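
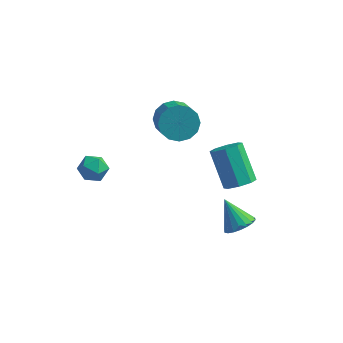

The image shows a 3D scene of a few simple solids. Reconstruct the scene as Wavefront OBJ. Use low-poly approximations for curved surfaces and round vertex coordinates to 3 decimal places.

v 2.626 -1.71 -4.122
v 3.274 -1.809 -3.613
v 1.714 -1.17 -2.858
v 3.315 -1.461 -3.731
v 3.22 -1.163 -3.928
v 3.007 -0.974 -4.162
v 2.718 -0.93 -4.389
v 2.412 -1.04 -4.563
v 2.148 -1.284 -4.65
v 1.978 -1.612 -4.632
v 1.937 -1.959 -4.513
v 2.033 -2.257 -4.317
v 2.246 -2.447 -4.082
v 2.534 -2.491 -3.855
v 2.84 -2.38 -3.681
v 3.105 -2.137 -3.595
v -3.461 -3.543 0.376
v -3.038 -3.824 0.979
v -4.502 -4.116 0.841
v -4.079 -4.397 1.444
v -4.228 -3.624 1.393
v -3.584 -3.27 1.106
v -3.956 -4.67 0.714
v -3.312 -4.316 0.427
v -3.343 -4.521 1.188
v -3.511 -3.874 1.607
v -4.029 -4.066 0.213
v -4.197 -3.419 0.632
v -1.124 0.091 1.484
v -0.425 0.714 1.806
v 0.164 -0.409 2.698
v -0.536 -1.031 2.376
v -0.814 0.77 2.134
v -0.225 -0.352 3.026
v -1.286 0.645 2.289
v -0.698 -0.478 3.18
v -1.715 0.372 2.227
v -1.127 -0.751 3.119
v -1.986 0.023 1.967
v -1.397 -1.1 2.859
v -2.026 -0.307 1.577
v -1.437 -1.43 2.469
v -1.824 -0.531 1.162
v -1.235 -1.654 2.054
v -1.435 -0.588 0.834
v -0.846 -1.71 1.726
v -0.962 -0.462 0.68
v -0.374 -1.585 1.571
v -0.533 -0.189 0.741
v 0.055 -1.312 1.633
v -0.263 0.16 1.001
v 0.326 -0.963 1.893
v -0.223 0.49 1.391
v 0.366 -0.633 2.283
v 2.129 0.193 -2.93
v 2.552 0.869 -3.12
v 1.553 1.944 -1.521
v 1.131 1.267 -1.33
v 2.009 0.829 -3.433
v 1.01 1.903 -1.833
v 1.536 0.416 -3.45
v 0.537 1.49 -1.851
v 1.412 -0.128 -3.163
v 0.413 0.947 -1.563
v 1.707 -0.484 -2.739
v 0.708 0.591 -1.14
v 2.25 -0.443 -2.427
v 1.251 0.631 -0.827
v 2.723 -0.03 -2.409
v 1.724 1.044 -0.81
v 2.847 0.513 -2.697
v 1.848 1.588 -1.097
f 2 1 4
f 2 4 3
f 4 1 5
f 4 5 3
f 5 1 6
f 5 6 3
f 6 1 7
f 6 7 3
f 7 1 8
f 7 8 3
f 8 1 9
f 8 9 3
f 9 1 10
f 9 10 3
f 10 1 11
f 10 11 3
f 11 1 12
f 11 12 3
f 12 1 13
f 12 13 3
f 13 1 14
f 13 14 3
f 14 1 15
f 14 15 3
f 15 1 16
f 15 16 3
f 16 1 2
f 16 2 3
f 17 28 22
f 17 22 18
f 17 18 24
f 17 24 27
f 17 27 28
f 18 22 26
f 22 28 21
f 28 27 19
f 27 24 23
f 24 18 25
f 20 26 21
f 20 21 19
f 20 19 23
f 20 23 25
f 20 25 26
f 21 26 22
f 19 21 28
f 23 19 27
f 25 23 24
f 26 25 18
f 30 29 33
f 30 33 31
f 31 33 34
f 31 34 32
f 33 29 35
f 33 35 34
f 34 35 36
f 34 36 32
f 35 29 37
f 35 37 36
f 36 37 38
f 36 38 32
f 37 29 39
f 37 39 38
f 38 39 40
f 38 40 32
f 39 29 41
f 39 41 40
f 40 41 42
f 40 42 32
f 41 29 43
f 41 43 42
f 42 43 44
f 42 44 32
f 43 29 45
f 43 45 44
f 44 45 46
f 44 46 32
f 45 29 47
f 45 47 46
f 46 47 48
f 46 48 32
f 47 29 49
f 47 49 48
f 48 49 50
f 48 50 32
f 49 29 51
f 49 51 50
f 50 51 52
f 50 52 32
f 51 29 53
f 51 53 52
f 52 53 54
f 52 54 32
f 53 29 30
f 53 30 54
f 54 30 31
f 54 31 32
f 56 55 59
f 56 59 57
f 57 59 60
f 57 60 58
f 59 55 61
f 59 61 60
f 60 61 62
f 60 62 58
f 61 55 63
f 61 63 62
f 62 63 64
f 62 64 58
f 63 55 65
f 63 65 64
f 64 65 66
f 64 66 58
f 65 55 67
f 65 67 66
f 66 67 68
f 66 68 58
f 67 55 69
f 67 69 68
f 68 69 70
f 68 70 58
f 69 55 71
f 69 71 70
f 70 71 72
f 70 72 58
f 71 55 56
f 71 56 72
f 72 56 57
f 72 57 58



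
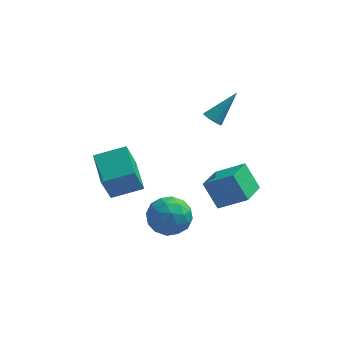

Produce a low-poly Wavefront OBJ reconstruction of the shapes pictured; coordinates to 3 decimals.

v 0.474 2.001 -1.745
v 1.975 1.768 -0.743
v 1.018 3.592 -2.191
v 2.519 3.36 -1.188
v 1.261 1.36 -3.072
v 2.762 1.128 -2.069
v 1.805 2.952 -3.517
v 3.306 2.719 -2.515
v 0.889 2.444 2.981
v 1.34 2.4 2.635
v 2.031 3.336 4.359
v 1.218 2.66 2.568
v 1.007 2.862 2.612
v 0.765 2.953 2.754
v 0.556 2.907 2.957
v 0.436 2.737 3.167
v 0.437 2.489 3.326
v 0.56 2.229 3.393
v 0.77 2.026 3.35
v 1.012 1.936 3.207
v 1.221 1.982 3.004
v 1.341 2.152 2.795
v -3.938 0.225 -1.502
v -4.327 -0.408 0.279
v -4.499 1.971 -1.004
v -4.888 1.337 0.777
v -2.332 0.603 -1.017
v -2.721 -0.031 0.764
v -2.893 2.348 -0.519
v -3.282 1.715 1.262
v -1.757 0.166 -2.829
v -0.562 0.219 -3.007
v -1.478 -1.039 -1.313
v -0.283 -0.986 -1.491
v -0.879 -0.013 -1.09
v -1.052 0.732 -2.027
v -0.988 -1.552 -2.293
v -1.161 -0.807 -3.23
v -0.087 -0.842 -2.675
v -0.02 0.109 -1.932
v -2.02 -0.929 -2.388
v -1.953 0.022 -1.645
v -1.184 0.298 -3.051
v -0.856 -1.118 -1.269
v -1.206 -0.546 -1.033
v -0.504 -0.515 -1.138
v -1.472 0.599 -2.475
v -0.769 0.631 -2.579
v -0.956 0.495 -1.453
v -1.271 -1.451 -1.741
v -0.568 -1.419 -1.845
v -1.536 -0.305 -3.182
v -0.834 -0.274 -3.287
v -1.084 -1.315 -2.867
v -0.202 -0.294 -2.96
v -0.038 -1.002 -2.069
v -0.453 -1.335 -2.541
v -0.554 -0.897 -3.092
v -0.163 0.265 -2.523
v 0.001 -0.443 -1.632
v -0.349 0.129 -1.397
v -0.451 0.566 -1.947
v 0.116 -0.359 -2.328
v -2.041 -0.377 -2.688
v -1.877 -1.085 -1.797
v -1.589 -1.386 -2.373
v -1.691 -0.949 -2.923
v -2.002 0.182 -2.251
v -1.838 -0.526 -1.36
v -1.486 0.077 -1.228
v -1.587 0.515 -1.779
v -2.156 -0.461 -1.992
f 2 4 1
f 5 2 1
f 1 4 3
f 3 5 1
f 2 8 4
f 6 2 5
f 6 8 2
f 4 8 3
f 7 5 3
f 3 8 7
f 7 6 5
f 8 6 7
f 10 9 12
f 10 12 11
f 12 9 13
f 12 13 11
f 13 9 14
f 13 14 11
f 14 9 15
f 14 15 11
f 15 9 16
f 15 16 11
f 16 9 17
f 16 17 11
f 17 9 18
f 17 18 11
f 18 9 19
f 18 19 11
f 19 9 20
f 19 20 11
f 20 9 21
f 20 21 11
f 21 9 22
f 21 22 11
f 22 9 10
f 22 10 11
f 24 26 23
f 27 24 23
f 23 26 25
f 25 27 23
f 24 30 26
f 28 24 27
f 28 30 24
f 26 30 25
f 29 27 25
f 25 30 29
f 29 28 27
f 30 28 29
f 31 68 47
f 68 42 71
f 47 71 36
f 68 71 47
f 31 47 43
f 47 36 48
f 43 48 32
f 47 48 43
f 31 43 52
f 43 32 53
f 52 53 38
f 43 53 52
f 31 52 64
f 52 38 67
f 64 67 41
f 52 67 64
f 31 64 68
f 64 41 72
f 68 72 42
f 64 72 68
f 32 48 59
f 48 36 62
f 59 62 40
f 48 62 59
f 36 71 49
f 71 42 70
f 49 70 35
f 71 70 49
f 42 72 69
f 72 41 65
f 69 65 33
f 72 65 69
f 41 67 66
f 67 38 54
f 66 54 37
f 67 54 66
f 38 53 58
f 53 32 55
f 58 55 39
f 53 55 58
f 34 60 46
f 60 40 61
f 46 61 35
f 60 61 46
f 34 46 44
f 46 35 45
f 44 45 33
f 46 45 44
f 34 44 51
f 44 33 50
f 51 50 37
f 44 50 51
f 34 51 56
f 51 37 57
f 56 57 39
f 51 57 56
f 34 56 60
f 56 39 63
f 60 63 40
f 56 63 60
f 35 61 49
f 61 40 62
f 49 62 36
f 61 62 49
f 33 45 69
f 45 35 70
f 69 70 42
f 45 70 69
f 37 50 66
f 50 33 65
f 66 65 41
f 50 65 66
f 39 57 58
f 57 37 54
f 58 54 38
f 57 54 58
f 40 63 59
f 63 39 55
f 59 55 32
f 63 55 59



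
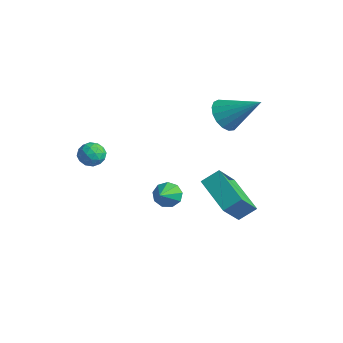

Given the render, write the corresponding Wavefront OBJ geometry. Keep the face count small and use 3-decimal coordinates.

v -3.708 -2.437 0.534
v -3.16 -2.756 0.281
v -4.3 -3.364 0.419
v -3.752 -3.683 0.166
v -3.768 -3.502 0.825
v -3.402 -2.93 0.896
v -4.058 -3.19 -0.196
v -3.692 -2.618 -0.125
v -3.376 -3.222 -0.17
v -3.197 -3.415 0.46
v -4.263 -2.705 0.24
v -4.084 -2.898 0.87
v -3.382 -2.515 0.417
v -4.078 -3.605 0.283
v -4.088 -3.499 0.67
v -3.765 -3.686 0.521
v -3.524 -2.617 0.779
v -3.202 -2.805 0.63
v -3.559 -3.243 0.95
v -4.258 -3.315 0.07
v -3.936 -3.503 -0.079
v -3.695 -2.434 0.179
v -3.372 -2.621 0.03
v -3.901 -2.877 -0.25
v -3.187 -2.977 0.003
v -3.535 -3.521 -0.064
v -3.715 -3.232 -0.277
v -3.5 -2.895 -0.235
v -3.081 -3.09 0.374
v -3.429 -3.635 0.307
v -3.439 -3.528 0.694
v -3.224 -3.192 0.736
v -3.208 -3.364 0.109
v -4.031 -2.485 0.393
v -4.379 -3.03 0.326
v -4.236 -2.928 -0.036
v -4.021 -2.592 0.006
v -3.925 -2.599 0.764
v -4.273 -3.143 0.697
v -3.96 -3.225 0.935
v -3.745 -2.888 0.977
v -4.252 -2.756 0.591
v -0.596 0.533 -1.128
v -0.297 1.302 -0.546
v -0.923 1.65 -2.435
v -0.624 2.419 -1.852
v 1.324 0.301 -1.808
v 1.623 1.07 -1.225
v 0.997 1.418 -3.114
v 1.296 2.187 -2.532
v -1.245 2.315 2.118
v -0.63 1.7 1.887
v 0.125 3.225 3.342
v -0.577 2.012 1.596
v -0.677 2.394 1.424
v -0.908 2.758 1.411
v -1.215 3.021 1.56
v -1.529 3.121 1.837
v -1.778 3.037 2.178
v -1.905 2.788 2.506
v -1.881 2.43 2.744
v -1.711 2.046 2.839
v -1.434 1.724 2.769
v -1.114 1.537 2.55
v -0.824 1.528 2.232
v -2.965 0.445 -3.39
v -2.496 0.381 -3.906
v -2.075 -0.625 -2.45
v -2.371 0.741 -3.616
v -2.524 0.962 -3.219
v -2.883 0.941 -2.903
v -3.28 0.689 -2.815
v -3.53 0.322 -2.996
v -3.515 0.014 -3.361
v -3.243 -0.093 -3.741
v -2.84 0.052 -3.956
f 1 38 17
f 38 12 41
f 17 41 6
f 38 41 17
f 1 17 13
f 17 6 18
f 13 18 2
f 17 18 13
f 1 13 22
f 13 2 23
f 22 23 8
f 13 23 22
f 1 22 34
f 22 8 37
f 34 37 11
f 22 37 34
f 1 34 38
f 34 11 42
f 38 42 12
f 34 42 38
f 2 18 29
f 18 6 32
f 29 32 10
f 18 32 29
f 6 41 19
f 41 12 40
f 19 40 5
f 41 40 19
f 12 42 39
f 42 11 35
f 39 35 3
f 42 35 39
f 11 37 36
f 37 8 24
f 36 24 7
f 37 24 36
f 8 23 28
f 23 2 25
f 28 25 9
f 23 25 28
f 4 30 16
f 30 10 31
f 16 31 5
f 30 31 16
f 4 16 14
f 16 5 15
f 14 15 3
f 16 15 14
f 4 14 21
f 14 3 20
f 21 20 7
f 14 20 21
f 4 21 26
f 21 7 27
f 26 27 9
f 21 27 26
f 4 26 30
f 26 9 33
f 30 33 10
f 26 33 30
f 5 31 19
f 31 10 32
f 19 32 6
f 31 32 19
f 3 15 39
f 15 5 40
f 39 40 12
f 15 40 39
f 7 20 36
f 20 3 35
f 36 35 11
f 20 35 36
f 9 27 28
f 27 7 24
f 28 24 8
f 27 24 28
f 10 33 29
f 33 9 25
f 29 25 2
f 33 25 29
f 44 46 43
f 47 44 43
f 43 46 45
f 45 47 43
f 44 50 46
f 48 44 47
f 48 50 44
f 46 50 45
f 49 47 45
f 45 50 49
f 49 48 47
f 50 48 49
f 52 51 54
f 52 54 53
f 54 51 55
f 54 55 53
f 55 51 56
f 55 56 53
f 56 51 57
f 56 57 53
f 57 51 58
f 57 58 53
f 58 51 59
f 58 59 53
f 59 51 60
f 59 60 53
f 60 51 61
f 60 61 53
f 61 51 62
f 61 62 53
f 62 51 63
f 62 63 53
f 63 51 64
f 63 64 53
f 64 51 65
f 64 65 53
f 65 51 52
f 65 52 53
f 67 66 69
f 67 69 68
f 69 66 70
f 69 70 68
f 70 66 71
f 70 71 68
f 71 66 72
f 71 72 68
f 72 66 73
f 72 73 68
f 73 66 74
f 73 74 68
f 74 66 75
f 74 75 68
f 75 66 76
f 75 76 68
f 76 66 67
f 76 67 68



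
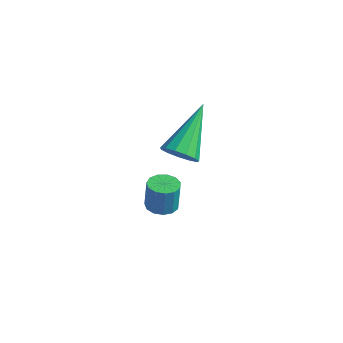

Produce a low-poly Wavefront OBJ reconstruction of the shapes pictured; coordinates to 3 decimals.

v -0.243 2.911 2.008
v 0.391 3.021 1.922
v -0.397 4.609 3.052
v 0.22 3.179 1.639
v -0.099 3.252 1.474
v -0.463 3.216 1.478
v -0.758 3.084 1.65
v -0.889 2.896 1.936
v -0.816 2.713 2.245
v -0.56 2.593 2.478
v -0.204 2.573 2.562
v 0.139 2.661 2.47
v 0.361 2.828 2.231
v -1.36 3.663 -2.147
v -0.811 3.775 -2.156
v -0.832 3.95 -1.141
v -1.38 3.837 -1.133
v -0.959 4.049 -2.206
v -0.979 4.224 -1.191
v -1.234 4.201 -2.238
v -1.254 4.376 -1.223
v -1.549 4.181 -2.241
v -1.569 4.356 -1.226
v -1.804 3.997 -2.214
v -1.824 4.172 -1.199
v -1.918 3.707 -2.166
v -1.938 3.882 -1.151
v -1.855 3.403 -2.113
v -1.875 3.577 -1.098
v -1.634 3.181 -2.07
v -1.655 3.355 -1.055
v -1.327 3.112 -2.052
v -1.347 3.287 -1.037
v -1.03 3.218 -2.064
v -1.05 3.393 -1.049
v -0.838 3.465 -2.103
v -0.858 3.64 -1.088
f 2 1 4
f 2 4 3
f 4 1 5
f 4 5 3
f 5 1 6
f 5 6 3
f 6 1 7
f 6 7 3
f 7 1 8
f 7 8 3
f 8 1 9
f 8 9 3
f 9 1 10
f 9 10 3
f 10 1 11
f 10 11 3
f 11 1 12
f 11 12 3
f 12 1 13
f 12 13 3
f 13 1 2
f 13 2 3
f 15 14 18
f 15 18 16
f 16 18 19
f 16 19 17
f 18 14 20
f 18 20 19
f 19 20 21
f 19 21 17
f 20 14 22
f 20 22 21
f 21 22 23
f 21 23 17
f 22 14 24
f 22 24 23
f 23 24 25
f 23 25 17
f 24 14 26
f 24 26 25
f 25 26 27
f 25 27 17
f 26 14 28
f 26 28 27
f 27 28 29
f 27 29 17
f 28 14 30
f 28 30 29
f 29 30 31
f 29 31 17
f 30 14 32
f 30 32 31
f 31 32 33
f 31 33 17
f 32 14 34
f 32 34 33
f 33 34 35
f 33 35 17
f 34 14 36
f 34 36 35
f 35 36 37
f 35 37 17
f 36 14 15
f 36 15 37
f 37 15 16
f 37 16 17



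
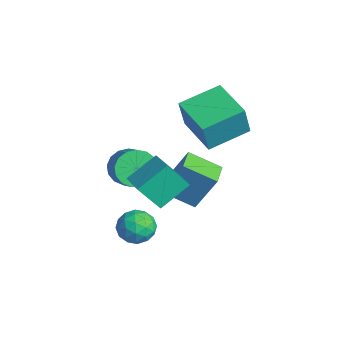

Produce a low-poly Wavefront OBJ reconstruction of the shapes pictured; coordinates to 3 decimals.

v -0.17 -2.593 1.061
v -0.367 -1.178 2.018
v 0.168 -1.686 -0.212
v -0.029 -0.27 0.744
v 1.189 -2.63 1.396
v 0.992 -1.214 2.352
v 1.527 -1.722 0.122
v 1.33 -0.307 1.079
v -2.706 -0.046 -2.571
v -2.187 0.803 -0.643
v -3.778 0.653 -2.591
v -3.259 1.502 -0.662
v -1.841 1.258 -3.378
v -1.322 2.107 -1.449
v -2.913 1.957 -3.397
v -2.394 2.806 -1.469
v -4.557 -0.889 -1.951
v -4.062 -1.335 -2.723
v -2.867 -1.396 -1.922
v -3.363 -0.951 -1.149
v -3.988 -0.858 -2.797
v -2.794 -0.92 -1.995
v -4.045 -0.388 -2.676
v -2.85 -0.45 -1.875
v -4.219 -0.033 -2.39
v -3.024 -0.095 -1.589
v -4.47 0.126 -2.003
v -3.275 0.064 -1.202
v -4.742 0.052 -1.604
v -3.547 -0.009 -0.803
v -4.971 -0.237 -1.284
v -3.776 -0.299 -0.483
v -5.105 -0.676 -1.117
v -3.911 -0.737 -0.316
v -5.114 -1.163 -1.141
v -3.92 -1.225 -0.34
v -4.996 -1.588 -1.351
v -3.801 -1.649 -0.549
v -4.777 -1.853 -1.698
v -3.582 -1.914 -0.896
v -4.507 -1.897 -2.102
v -3.313 -1.958 -1.301
v -4.25 -1.71 -2.472
v -3.055 -1.771 -1.671
v -4.018 1.633 0.744
v -3.699 1.202 2.452
v -4.189 3.713 1.302
v -3.87 3.282 3.009
v -1.87 1.898 0.411
v -1.551 1.467 2.118
v -2.041 3.978 0.968
v -1.722 3.547 2.676
v -0.095 -2.637 -1.459
v 0.333 -1.932 -1.879
v 1.227 -3.168 -1.001
v 1.655 -2.463 -1.421
v 1.135 -2.308 -0.672
v 0.317 -1.98 -0.955
v 1.243 -3.12 -1.925
v 0.425 -2.792 -2.208
v 1.159 -2.231 -2.167
v 1.093 -1.729 -1.392
v 0.467 -3.371 -1.488
v 0.401 -2.869 -0.713
v 0.002 -2.238 -1.709
v 1.558 -2.862 -1.171
v 1.252 -2.771 -0.731
v 1.503 -2.357 -0.978
v -0.006 -2.266 -1.166
v 0.245 -1.852 -1.413
v 0.717 -2.073 -0.703
v 1.315 -3.248 -1.467
v 1.566 -2.834 -1.714
v 0.057 -2.743 -1.902
v 0.308 -2.329 -2.149
v 0.843 -3.027 -2.177
v 0.74 -1.999 -2.125
v 1.518 -2.311 -1.856
v 1.275 -2.697 -2.153
v 0.794 -2.505 -2.319
v 0.701 -1.704 -1.67
v 1.479 -2.016 -1.401
v 1.173 -1.925 -0.961
v 0.692 -1.732 -1.127
v 1.187 -1.88 -1.839
v 0.081 -3.084 -1.479
v 0.859 -3.396 -1.21
v 0.868 -3.368 -1.753
v 0.387 -3.175 -1.919
v 0.042 -2.789 -1.024
v 0.82 -3.101 -0.755
v 0.766 -2.595 -0.561
v 0.285 -2.403 -0.727
v 0.373 -3.22 -1.041
f 2 4 1
f 5 2 1
f 1 4 3
f 3 5 1
f 2 8 4
f 6 2 5
f 6 8 2
f 4 8 3
f 7 5 3
f 3 8 7
f 7 6 5
f 8 6 7
f 10 12 9
f 13 10 9
f 9 12 11
f 11 13 9
f 10 16 12
f 14 10 13
f 14 16 10
f 12 16 11
f 15 13 11
f 11 16 15
f 15 14 13
f 16 14 15
f 18 17 21
f 18 21 19
f 19 21 22
f 19 22 20
f 21 17 23
f 21 23 22
f 22 23 24
f 22 24 20
f 23 17 25
f 23 25 24
f 24 25 26
f 24 26 20
f 25 17 27
f 25 27 26
f 26 27 28
f 26 28 20
f 27 17 29
f 27 29 28
f 28 29 30
f 28 30 20
f 29 17 31
f 29 31 30
f 30 31 32
f 30 32 20
f 31 17 33
f 31 33 32
f 32 33 34
f 32 34 20
f 33 17 35
f 33 35 34
f 34 35 36
f 34 36 20
f 35 17 37
f 35 37 36
f 36 37 38
f 36 38 20
f 37 17 39
f 37 39 38
f 38 39 40
f 38 40 20
f 39 17 41
f 39 41 40
f 40 41 42
f 40 42 20
f 41 17 43
f 41 43 42
f 42 43 44
f 42 44 20
f 43 17 18
f 43 18 44
f 44 18 19
f 44 19 20
f 46 48 45
f 49 46 45
f 45 48 47
f 47 49 45
f 46 52 48
f 50 46 49
f 50 52 46
f 48 52 47
f 51 49 47
f 47 52 51
f 51 50 49
f 52 50 51
f 53 90 69
f 90 64 93
f 69 93 58
f 90 93 69
f 53 69 65
f 69 58 70
f 65 70 54
f 69 70 65
f 53 65 74
f 65 54 75
f 74 75 60
f 65 75 74
f 53 74 86
f 74 60 89
f 86 89 63
f 74 89 86
f 53 86 90
f 86 63 94
f 90 94 64
f 86 94 90
f 54 70 81
f 70 58 84
f 81 84 62
f 70 84 81
f 58 93 71
f 93 64 92
f 71 92 57
f 93 92 71
f 64 94 91
f 94 63 87
f 91 87 55
f 94 87 91
f 63 89 88
f 89 60 76
f 88 76 59
f 89 76 88
f 60 75 80
f 75 54 77
f 80 77 61
f 75 77 80
f 56 82 68
f 82 62 83
f 68 83 57
f 82 83 68
f 56 68 66
f 68 57 67
f 66 67 55
f 68 67 66
f 56 66 73
f 66 55 72
f 73 72 59
f 66 72 73
f 56 73 78
f 73 59 79
f 78 79 61
f 73 79 78
f 56 78 82
f 78 61 85
f 82 85 62
f 78 85 82
f 57 83 71
f 83 62 84
f 71 84 58
f 83 84 71
f 55 67 91
f 67 57 92
f 91 92 64
f 67 92 91
f 59 72 88
f 72 55 87
f 88 87 63
f 72 87 88
f 61 79 80
f 79 59 76
f 80 76 60
f 79 76 80
f 62 85 81
f 85 61 77
f 81 77 54
f 85 77 81



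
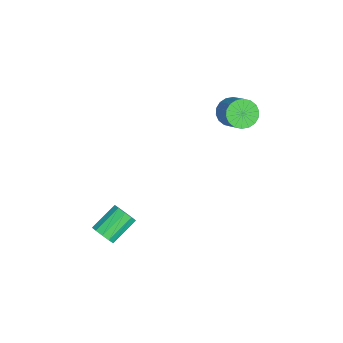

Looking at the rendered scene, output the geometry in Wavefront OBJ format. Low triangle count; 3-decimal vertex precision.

v -1.255 1.095 0.983
v -0.883 0.559 0.791
v -0.032 0.91 1.465
v -0.405 1.445 1.657
v -0.808 0.77 0.587
v 0.043 1.12 1.261
v -0.821 1.045 0.462
v 0.029 1.395 1.136
v -0.921 1.33 0.439
v -0.071 1.68 1.113
v -1.087 1.568 0.525
v -0.237 1.918 1.199
v -1.286 1.713 0.701
v -0.436 2.063 1.375
v -1.479 1.735 0.933
v -0.629 2.085 1.607
v -1.628 1.63 1.175
v -0.777 1.981 1.849
v -1.703 1.42 1.379
v -0.852 1.77 2.053
v -1.689 1.145 1.504
v -0.839 1.495 2.178
v -1.589 0.86 1.527
v -0.739 1.21 2.201
v -1.423 0.622 1.441
v -0.573 0.972 2.115
v -1.224 0.477 1.265
v -0.374 0.827 1.939
v -1.031 0.455 1.033
v -0.181 0.805 1.707
v 2.844 -3.917 -2.68
v 3.305 -3.677 -2.5
v 2.597 -2.824 -1.821
v 2.136 -3.063 -2
v 3.213 -3.524 -2.789
v 2.505 -2.67 -2.11
v 2.98 -3.52 -3.036
v 2.272 -2.667 -2.357
v 2.694 -3.668 -3.147
v 1.987 -2.815 -2.468
v 2.466 -3.911 -3.08
v 1.759 -3.058 -2.4
v 2.383 -4.156 -2.859
v 1.675 -3.303 -2.18
v 2.475 -4.31 -2.57
v 1.767 -3.456 -1.891
v 2.708 -4.313 -2.323
v 2 -3.46 -1.644
v 2.993 -4.165 -2.212
v 2.286 -3.312 -1.533
v 3.221 -3.922 -2.28
v 2.514 -3.069 -1.6
f 2 1 5
f 2 5 3
f 3 5 6
f 3 6 4
f 5 1 7
f 5 7 6
f 6 7 8
f 6 8 4
f 7 1 9
f 7 9 8
f 8 9 10
f 8 10 4
f 9 1 11
f 9 11 10
f 10 11 12
f 10 12 4
f 11 1 13
f 11 13 12
f 12 13 14
f 12 14 4
f 13 1 15
f 13 15 14
f 14 15 16
f 14 16 4
f 15 1 17
f 15 17 16
f 16 17 18
f 16 18 4
f 17 1 19
f 17 19 18
f 18 19 20
f 18 20 4
f 19 1 21
f 19 21 20
f 20 21 22
f 20 22 4
f 21 1 23
f 21 23 22
f 22 23 24
f 22 24 4
f 23 1 25
f 23 25 24
f 24 25 26
f 24 26 4
f 25 1 27
f 25 27 26
f 26 27 28
f 26 28 4
f 27 1 29
f 27 29 28
f 28 29 30
f 28 30 4
f 29 1 2
f 29 2 30
f 30 2 3
f 30 3 4
f 32 31 35
f 32 35 33
f 33 35 36
f 33 36 34
f 35 31 37
f 35 37 36
f 36 37 38
f 36 38 34
f 37 31 39
f 37 39 38
f 38 39 40
f 38 40 34
f 39 31 41
f 39 41 40
f 40 41 42
f 40 42 34
f 41 31 43
f 41 43 42
f 42 43 44
f 42 44 34
f 43 31 45
f 43 45 44
f 44 45 46
f 44 46 34
f 45 31 47
f 45 47 46
f 46 47 48
f 46 48 34
f 47 31 49
f 47 49 48
f 48 49 50
f 48 50 34
f 49 31 51
f 49 51 50
f 50 51 52
f 50 52 34
f 51 31 32
f 51 32 52
f 52 32 33
f 52 33 34



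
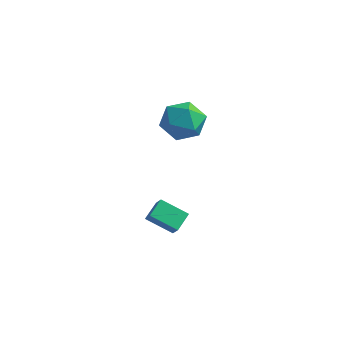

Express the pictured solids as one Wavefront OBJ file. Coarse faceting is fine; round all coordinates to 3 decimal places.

v -1.248 0.895 -2.82
v -2.558 0.6 -2.088
v -1.211 1.872 -2.36
v -2.521 1.576 -1.627
v -0.799 0.564 -2.153
v -2.109 0.268 -1.42
v -0.762 1.54 -1.692
v -2.072 1.245 -0.96
v -1.556 3.653 3.441
v -0.733 3.171 4.15
v -2.607 2.049 3.57
v -1.784 1.567 4.279
v -2.447 2.473 4.669
v -1.797 3.464 4.589
v -1.543 1.756 3.131
v -0.893 2.747 3.051
v -0.725 1.998 3.958
v -1.284 2.441 4.908
v -2.056 2.779 2.812
v -2.615 3.222 3.762
f 2 4 1
f 5 2 1
f 1 4 3
f 3 5 1
f 2 8 4
f 6 2 5
f 6 8 2
f 4 8 3
f 7 5 3
f 3 8 7
f 7 6 5
f 8 6 7
f 9 20 14
f 9 14 10
f 9 10 16
f 9 16 19
f 9 19 20
f 10 14 18
f 14 20 13
f 20 19 11
f 19 16 15
f 16 10 17
f 12 18 13
f 12 13 11
f 12 11 15
f 12 15 17
f 12 17 18
f 13 18 14
f 11 13 20
f 15 11 19
f 17 15 16
f 18 17 10



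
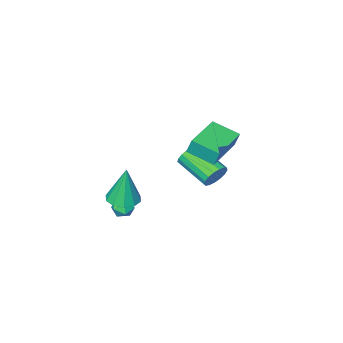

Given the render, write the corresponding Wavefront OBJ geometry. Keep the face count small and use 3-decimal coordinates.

v -2.411 -0.907 -1.16
v -1.911 -1.066 -1.724
v -1.589 -2.892 -0.923
v -2.089 -2.733 -0.36
v -1.702 -0.914 -1.461
v -1.38 -2.74 -0.66
v -1.655 -0.76 -1.129
v -1.334 -2.587 -0.328
v -1.782 -0.64 -0.805
v -1.461 -2.467 -0.004
v -2.053 -0.581 -0.561
v -1.731 -2.408 0.239
v -2.405 -0.597 -0.456
v -2.084 -2.423 0.345
v -2.759 -0.683 -0.511
v -2.438 -2.51 0.29
v -3.033 -0.821 -0.715
v -2.712 -2.648 0.085
v -3.165 -0.979 -1.022
v -2.843 -2.805 -0.221
v -3.123 -1.12 -1.36
v -2.802 -2.946 -0.559
v -2.919 -1.212 -1.652
v -2.597 -3.038 -0.851
v -2.598 -1.234 -1.832
v -2.276 -3.061 -1.031
v -2.234 -1.181 -1.858
v -1.913 -3.008 -1.057
v 2.573 -0.886 -1.348
v 2.955 -0.512 -1.683
v 3.345 -1.108 -0.717
v 3.727 -0.734 -1.052
v 3.261 -0.483 -0.709
v 2.784 -0.346 -1.099
v 3.516 -1.274 -1.301
v 3.039 -1.137 -1.691
v 3.538 -0.752 -1.654
v 3.38 -0.263 -1.288
v 2.92 -1.357 -1.112
v 2.762 -0.868 -0.746
v -0.408 1.093 3.795
v -0.506 1.374 4.633
v -1.088 2.324 3.303
v -1.186 2.605 4.141
v 1.526 2.115 3.679
v 1.428 2.396 4.517
v 0.846 3.346 3.187
v 0.748 3.627 4.025
v 3.977 0.502 0.505
v 4.529 -0.14 0.586
v 3.903 0.698 2.575
v 4.803 0.307 0.553
v 4.761 0.828 0.502
v 4.42 1.225 0.452
v 3.91 1.345 0.423
v 3.425 1.143 0.425
v 3.151 0.696 0.457
v 3.192 0.175 0.509
v 3.533 -0.222 0.558
v 4.044 -0.342 0.588
f 2 1 5
f 2 5 3
f 3 5 6
f 3 6 4
f 5 1 7
f 5 7 6
f 6 7 8
f 6 8 4
f 7 1 9
f 7 9 8
f 8 9 10
f 8 10 4
f 9 1 11
f 9 11 10
f 10 11 12
f 10 12 4
f 11 1 13
f 11 13 12
f 12 13 14
f 12 14 4
f 13 1 15
f 13 15 14
f 14 15 16
f 14 16 4
f 15 1 17
f 15 17 16
f 16 17 18
f 16 18 4
f 17 1 19
f 17 19 18
f 18 19 20
f 18 20 4
f 19 1 21
f 19 21 20
f 20 21 22
f 20 22 4
f 21 1 23
f 21 23 22
f 22 23 24
f 22 24 4
f 23 1 25
f 23 25 24
f 24 25 26
f 24 26 4
f 25 1 27
f 25 27 26
f 26 27 28
f 26 28 4
f 27 1 2
f 27 2 28
f 28 2 3
f 28 3 4
f 29 40 34
f 29 34 30
f 29 30 36
f 29 36 39
f 29 39 40
f 30 34 38
f 34 40 33
f 40 39 31
f 39 36 35
f 36 30 37
f 32 38 33
f 32 33 31
f 32 31 35
f 32 35 37
f 32 37 38
f 33 38 34
f 31 33 40
f 35 31 39
f 37 35 36
f 38 37 30
f 42 44 41
f 45 42 41
f 41 44 43
f 43 45 41
f 42 48 44
f 46 42 45
f 46 48 42
f 44 48 43
f 47 45 43
f 43 48 47
f 47 46 45
f 48 46 47
f 50 49 52
f 50 52 51
f 52 49 53
f 52 53 51
f 53 49 54
f 53 54 51
f 54 49 55
f 54 55 51
f 55 49 56
f 55 56 51
f 56 49 57
f 56 57 51
f 57 49 58
f 57 58 51
f 58 49 59
f 58 59 51
f 59 49 60
f 59 60 51
f 60 49 50
f 60 50 51



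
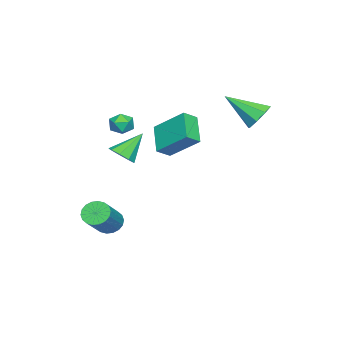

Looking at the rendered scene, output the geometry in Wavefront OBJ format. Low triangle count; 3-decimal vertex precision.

v 3.054 -1.114 2.006
v 3.52 -1.402 2.519
v 2.146 -0.466 3.194
v 3.677 -0.933 2.383
v 3.543 -0.549 2.071
v 3.18 -0.429 1.728
v 2.758 -0.63 1.516
v 2.475 -1.057 1.532
v 2.463 -1.511 1.771
v 2.728 -1.78 2.119
v 3.145 -1.736 2.415
v 2.596 -2.013 -2.635
v 2.987 -1.627 -3.116
v 4.475 -1.601 -1.886
v 4.084 -1.987 -1.405
v 2.839 -1.396 -2.941
v 4.326 -1.371 -1.712
v 2.643 -1.288 -2.706
v 4.13 -1.262 -1.476
v 2.437 -1.323 -2.457
v 3.925 -1.297 -1.227
v 2.263 -1.495 -2.243
v 3.751 -1.469 -1.013
v 2.155 -1.769 -2.107
v 3.643 -1.743 -0.877
v 2.135 -2.092 -2.075
v 3.622 -2.066 -0.845
v 2.205 -2.399 -2.154
v 3.693 -2.373 -0.924
v 2.354 -2.629 -2.328
v 3.841 -2.604 -1.099
v 2.55 -2.738 -2.564
v 4.037 -2.712 -1.334
v 2.755 -2.703 -2.813
v 4.243 -2.677 -1.583
v 2.929 -2.531 -3.027
v 4.417 -2.505 -1.797
v 3.037 -2.257 -3.163
v 4.525 -2.231 -1.933
v 3.058 -1.934 -3.195
v 4.545 -1.908 -1.965
v -0.906 -0.549 2.169
v -0.288 -0.975 2.628
v -0.726 1.055 3.417
v -0.107 0.629 3.875
v 0.307 0.111 1.145
v 0.926 -0.315 1.603
v 0.488 1.715 2.392
v 1.106 1.289 2.851
v -2.44 3.552 3.195
v -1.572 3.735 3.263
v -2.18 1.868 4.405
v -1.94 4.031 3.754
v -2.601 4.046 3.917
v -3.168 3.772 3.657
v -3.308 3.369 3.126
v -2.94 3.073 2.636
v -2.279 3.058 2.472
v -1.712 3.332 2.732
v 0.28 -1.755 2.603
v 0.895 -2.073 2.565
v -0.135 -2.627 3.175
v 0.48 -2.945 3.137
v 0.407 -2.377 3.529
v 0.664 -1.838 3.175
v 0.096 -2.862 2.565
v 0.353 -2.323 2.211
v 0.782 -2.757 2.541
v 0.974 -2.457 3.137
v -0.214 -2.243 2.603
v -0.022 -1.943 3.199
f 2 1 4
f 2 4 3
f 4 1 5
f 4 5 3
f 5 1 6
f 5 6 3
f 6 1 7
f 6 7 3
f 7 1 8
f 7 8 3
f 8 1 9
f 8 9 3
f 9 1 10
f 9 10 3
f 10 1 11
f 10 11 3
f 11 1 2
f 11 2 3
f 13 12 16
f 13 16 14
f 14 16 17
f 14 17 15
f 16 12 18
f 16 18 17
f 17 18 19
f 17 19 15
f 18 12 20
f 18 20 19
f 19 20 21
f 19 21 15
f 20 12 22
f 20 22 21
f 21 22 23
f 21 23 15
f 22 12 24
f 22 24 23
f 23 24 25
f 23 25 15
f 24 12 26
f 24 26 25
f 25 26 27
f 25 27 15
f 26 12 28
f 26 28 27
f 27 28 29
f 27 29 15
f 28 12 30
f 28 30 29
f 29 30 31
f 29 31 15
f 30 12 32
f 30 32 31
f 31 32 33
f 31 33 15
f 32 12 34
f 32 34 33
f 33 34 35
f 33 35 15
f 34 12 36
f 34 36 35
f 35 36 37
f 35 37 15
f 36 12 38
f 36 38 37
f 37 38 39
f 37 39 15
f 38 12 40
f 38 40 39
f 39 40 41
f 39 41 15
f 40 12 13
f 40 13 41
f 41 13 14
f 41 14 15
f 43 45 42
f 46 43 42
f 42 45 44
f 44 46 42
f 43 49 45
f 47 43 46
f 47 49 43
f 45 49 44
f 48 46 44
f 44 49 48
f 48 47 46
f 49 47 48
f 51 50 53
f 51 53 52
f 53 50 54
f 53 54 52
f 54 50 55
f 54 55 52
f 55 50 56
f 55 56 52
f 56 50 57
f 56 57 52
f 57 50 58
f 57 58 52
f 58 50 59
f 58 59 52
f 59 50 51
f 59 51 52
f 60 71 65
f 60 65 61
f 60 61 67
f 60 67 70
f 60 70 71
f 61 65 69
f 65 71 64
f 71 70 62
f 70 67 66
f 67 61 68
f 63 69 64
f 63 64 62
f 63 62 66
f 63 66 68
f 63 68 69
f 64 69 65
f 62 64 71
f 66 62 70
f 68 66 67
f 69 68 61



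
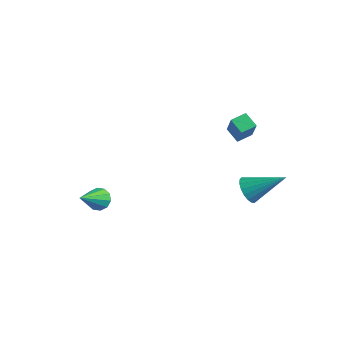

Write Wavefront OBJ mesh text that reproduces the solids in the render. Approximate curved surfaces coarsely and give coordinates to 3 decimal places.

v 0.307 2.798 1.614
v -0.462 2.853 2.078
v 0.482 3.607 1.807
v -0.288 3.663 2.271
v 1.008 2.357 2.829
v 0.238 2.413 3.293
v 1.182 3.167 3.022
v 0.413 3.222 3.486
v 0.888 2.994 -1.68
v 1.259 3.197 -2.359
v 2.272 4.146 -0.58
v 1.015 3.454 -2.322
v 0.746 3.62 -2.157
v 0.506 3.662 -1.898
v 0.341 3.571 -1.596
v 0.284 3.366 -1.311
v 0.347 3.088 -1.098
v 0.518 2.79 -1.001
v 0.761 2.533 -1.038
v 1.03 2.368 -1.203
v 1.271 2.326 -1.462
v 1.436 2.417 -1.764
v 1.492 2.621 -2.05
v 1.429 2.9 -2.262
v -3.927 -2.275 -2.291
v -3.557 -1.889 -1.888
v -3.553 -3.765 -1.209
v -3.946 -1.884 -1.747
v -4.328 -2.029 -1.814
v -4.557 -2.267 -2.064
v -4.545 -2.509 -2.4
v -4.297 -2.661 -2.695
v -3.908 -2.665 -2.836
v -3.526 -2.521 -2.768
v -3.297 -2.282 -2.519
v -3.309 -2.041 -2.183
f 2 4 1
f 5 2 1
f 1 4 3
f 3 5 1
f 2 8 4
f 6 2 5
f 6 8 2
f 4 8 3
f 7 5 3
f 3 8 7
f 7 6 5
f 8 6 7
f 10 9 12
f 10 12 11
f 12 9 13
f 12 13 11
f 13 9 14
f 13 14 11
f 14 9 15
f 14 15 11
f 15 9 16
f 15 16 11
f 16 9 17
f 16 17 11
f 17 9 18
f 17 18 11
f 18 9 19
f 18 19 11
f 19 9 20
f 19 20 11
f 20 9 21
f 20 21 11
f 21 9 22
f 21 22 11
f 22 9 23
f 22 23 11
f 23 9 24
f 23 24 11
f 24 9 10
f 24 10 11
f 26 25 28
f 26 28 27
f 28 25 29
f 28 29 27
f 29 25 30
f 29 30 27
f 30 25 31
f 30 31 27
f 31 25 32
f 31 32 27
f 32 25 33
f 32 33 27
f 33 25 34
f 33 34 27
f 34 25 35
f 34 35 27
f 35 25 36
f 35 36 27
f 36 25 26
f 36 26 27



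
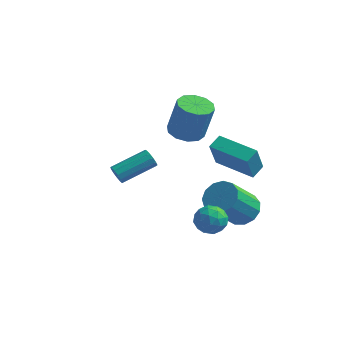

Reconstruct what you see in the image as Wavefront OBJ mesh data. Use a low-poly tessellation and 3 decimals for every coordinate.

v 1.752 -0.21 -1.155
v 1.679 -0.877 0.331
v 1.968 0.498 -0.826
v 1.895 -0.169 0.659
v 3.745 -0.751 -1.299
v 3.672 -1.418 0.186
v 3.961 -0.043 -0.971
v 3.888 -0.71 0.515
v 2.981 0.104 -4.285
v 3.736 -0.44 -4.422
v 3.093 -1.727 -2.852
v 2.339 -1.184 -2.715
v 3.877 -0.075 -4.065
v 3.235 -1.362 -2.495
v 3.734 0.347 -3.778
v 3.092 -0.941 -2.207
v 3.352 0.691 -3.652
v 2.71 -0.597 -2.081
v 2.852 0.849 -3.727
v 2.21 -0.439 -2.157
v 2.393 0.77 -3.979
v 1.751 -0.517 -2.409
v 2.121 0.48 -4.329
v 1.478 -0.808 -2.758
v 2.122 0.07 -4.664
v 1.479 -1.217 -3.094
v 2.395 -0.329 -4.88
v 1.753 -1.616 -3.309
v 2.855 -0.591 -4.906
v 2.213 -1.878 -3.336
v 3.355 -0.632 -4.736
v 2.712 -1.919 -3.165
v 0.055 0.355 0.154
v 0.671 0.989 -0.016
v 1.142 1.038 1.876
v 0.525 0.405 2.046
v 0.19 1.243 0.097
v 0.66 1.293 1.989
v -0.343 1.159 0.232
v 0.127 1.208 2.124
v -0.724 0.767 0.337
v -0.254 0.817 2.229
v -0.808 0.218 0.372
v -0.337 0.268 2.264
v -0.562 -0.278 0.324
v -0.091 -0.229 2.216
v -0.08 -0.533 0.211
v 0.39 -0.483 2.103
v 0.453 -0.448 0.076
v 0.923 -0.399 1.968
v 0.834 -0.057 -0.029
v 1.304 -0.007 1.863
v 0.917 0.492 -0.064
v 1.388 0.542 1.828
v 2.086 -2.54 -3.451
v 2.602 -2.163 -2.919
v 2.538 -3.737 -3.041
v 3.054 -3.36 -2.509
v 2.234 -3.337 -2.379
v 1.954 -2.597 -2.633
v 3.186 -3.303 -3.327
v 2.906 -2.563 -3.581
v 3.281 -2.634 -2.843
v 2.693 -2.656 -2.257
v 2.447 -3.244 -3.703
v 1.859 -3.266 -3.117
v 2.304 -2.246 -3.221
v 2.836 -3.654 -2.739
v 2.354 -3.64 -2.663
v 2.657 -3.419 -2.35
v 1.924 -2.502 -3.052
v 2.227 -2.28 -2.74
v 2.011 -2.971 -2.423
v 2.913 -3.62 -3.22
v 3.216 -3.398 -2.908
v 2.483 -2.481 -3.61
v 2.786 -2.26 -3.297
v 3.129 -2.929 -3.537
v 3.007 -2.302 -2.864
v 3.273 -3.006 -2.623
v 3.35 -2.972 -3.104
v 3.186 -2.537 -3.253
v 2.661 -2.315 -2.519
v 2.927 -3.018 -2.278
v 2.445 -3.005 -2.202
v 2.28 -2.57 -2.351
v 3.06 -2.592 -2.475
v 2.213 -2.882 -3.682
v 2.479 -3.585 -3.441
v 2.86 -3.33 -3.609
v 2.695 -2.895 -3.758
v 1.867 -2.894 -3.337
v 2.133 -3.598 -3.096
v 1.954 -3.363 -2.707
v 1.79 -2.928 -2.856
v 2.08 -3.308 -3.485
v -3.228 -0.158 -3.409
v -2.924 -0.21 -3.853
v -1.708 1.127 -3.175
v -2.012 1.178 -2.731
v -3.129 0.007 -3.913
v -1.913 1.344 -3.235
v -3.365 0.172 -3.814
v -2.149 1.508 -3.136
v -3.557 0.231 -3.586
v -2.342 1.568 -2.908
v -3.645 0.167 -3.302
v -2.429 1.504 -2.624
v -3.601 -0 -3.052
v -2.385 1.336 -2.374
v -3.438 -0.218 -2.915
v -2.222 1.119 -2.237
v -3.208 -0.417 -2.935
v -1.992 0.92 -2.257
v -2.985 -0.533 -3.106
v -1.769 0.803 -2.428
v -2.839 -0.531 -3.373
v -1.623 0.806 -2.695
v -2.816 -0.41 -3.651
v -1.6 0.927 -2.973
f 2 4 1
f 5 2 1
f 1 4 3
f 3 5 1
f 2 8 4
f 6 2 5
f 6 8 2
f 4 8 3
f 7 5 3
f 3 8 7
f 7 6 5
f 8 6 7
f 10 9 13
f 10 13 11
f 11 13 14
f 11 14 12
f 13 9 15
f 13 15 14
f 14 15 16
f 14 16 12
f 15 9 17
f 15 17 16
f 16 17 18
f 16 18 12
f 17 9 19
f 17 19 18
f 18 19 20
f 18 20 12
f 19 9 21
f 19 21 20
f 20 21 22
f 20 22 12
f 21 9 23
f 21 23 22
f 22 23 24
f 22 24 12
f 23 9 25
f 23 25 24
f 24 25 26
f 24 26 12
f 25 9 27
f 25 27 26
f 26 27 28
f 26 28 12
f 27 9 29
f 27 29 28
f 28 29 30
f 28 30 12
f 29 9 31
f 29 31 30
f 30 31 32
f 30 32 12
f 31 9 10
f 31 10 32
f 32 10 11
f 32 11 12
f 34 33 37
f 34 37 35
f 35 37 38
f 35 38 36
f 37 33 39
f 37 39 38
f 38 39 40
f 38 40 36
f 39 33 41
f 39 41 40
f 40 41 42
f 40 42 36
f 41 33 43
f 41 43 42
f 42 43 44
f 42 44 36
f 43 33 45
f 43 45 44
f 44 45 46
f 44 46 36
f 45 33 47
f 45 47 46
f 46 47 48
f 46 48 36
f 47 33 49
f 47 49 48
f 48 49 50
f 48 50 36
f 49 33 51
f 49 51 50
f 50 51 52
f 50 52 36
f 51 33 53
f 51 53 52
f 52 53 54
f 52 54 36
f 53 33 34
f 53 34 54
f 54 34 35
f 54 35 36
f 55 92 71
f 92 66 95
f 71 95 60
f 92 95 71
f 55 71 67
f 71 60 72
f 67 72 56
f 71 72 67
f 55 67 76
f 67 56 77
f 76 77 62
f 67 77 76
f 55 76 88
f 76 62 91
f 88 91 65
f 76 91 88
f 55 88 92
f 88 65 96
f 92 96 66
f 88 96 92
f 56 72 83
f 72 60 86
f 83 86 64
f 72 86 83
f 60 95 73
f 95 66 94
f 73 94 59
f 95 94 73
f 66 96 93
f 96 65 89
f 93 89 57
f 96 89 93
f 65 91 90
f 91 62 78
f 90 78 61
f 91 78 90
f 62 77 82
f 77 56 79
f 82 79 63
f 77 79 82
f 58 84 70
f 84 64 85
f 70 85 59
f 84 85 70
f 58 70 68
f 70 59 69
f 68 69 57
f 70 69 68
f 58 68 75
f 68 57 74
f 75 74 61
f 68 74 75
f 58 75 80
f 75 61 81
f 80 81 63
f 75 81 80
f 58 80 84
f 80 63 87
f 84 87 64
f 80 87 84
f 59 85 73
f 85 64 86
f 73 86 60
f 85 86 73
f 57 69 93
f 69 59 94
f 93 94 66
f 69 94 93
f 61 74 90
f 74 57 89
f 90 89 65
f 74 89 90
f 63 81 82
f 81 61 78
f 82 78 62
f 81 78 82
f 64 87 83
f 87 63 79
f 83 79 56
f 87 79 83
f 98 97 101
f 98 101 99
f 99 101 102
f 99 102 100
f 101 97 103
f 101 103 102
f 102 103 104
f 102 104 100
f 103 97 105
f 103 105 104
f 104 105 106
f 104 106 100
f 105 97 107
f 105 107 106
f 106 107 108
f 106 108 100
f 107 97 109
f 107 109 108
f 108 109 110
f 108 110 100
f 109 97 111
f 109 111 110
f 110 111 112
f 110 112 100
f 111 97 113
f 111 113 112
f 112 113 114
f 112 114 100
f 113 97 115
f 113 115 114
f 114 115 116
f 114 116 100
f 115 97 117
f 115 117 116
f 116 117 118
f 116 118 100
f 117 97 119
f 117 119 118
f 118 119 120
f 118 120 100
f 119 97 98
f 119 98 120
f 120 98 99
f 120 99 100



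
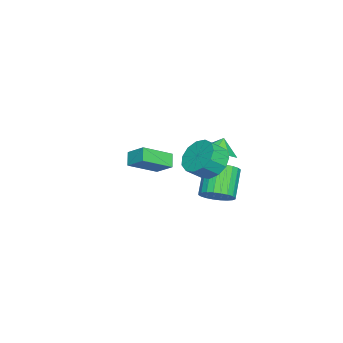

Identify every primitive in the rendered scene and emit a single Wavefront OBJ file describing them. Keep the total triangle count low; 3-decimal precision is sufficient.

v 3.515 1.84 0.658
v 4.425 2.356 0.39
v 4.995 1.716 1.095
v 4.085 1.2 1.362
v 4.187 2.661 0.86
v 4.757 2.021 1.565
v 3.735 2.705 1.265
v 4.305 2.065 1.97
v 3.213 2.475 1.478
v 3.784 1.834 2.183
v 2.788 2.043 1.43
v 3.358 1.402 2.135
v 2.593 1.546 1.137
v 3.163 0.906 1.841
v 2.691 1.143 0.691
v 3.261 0.503 1.396
v 3.05 0.961 0.235
v 3.62 0.321 0.94
v 3.557 1.059 -0.087
v 4.128 0.418 0.618
v 4.051 1.404 -0.172
v 4.621 0.764 0.533
v 4.375 1.888 0.005
v 4.945 1.247 0.71
v -1.225 0.92 -4.603
v -0.572 1.291 -3.943
v -1.942 1.23 -2.556
v -2.595 0.86 -3.217
v -0.731 1.618 -4.085
v -2.1 1.557 -2.698
v -0.965 1.839 -4.306
v -2.334 1.778 -2.919
v -1.238 1.92 -4.572
v -2.607 1.859 -3.185
v -1.509 1.849 -4.843
v -2.879 1.788 -3.456
v -1.737 1.637 -5.078
v -3.107 1.576 -3.691
v -1.888 1.315 -5.24
v -3.257 1.254 -3.853
v -1.937 0.934 -5.306
v -3.307 0.873 -3.919
v -1.878 0.55 -5.264
v -3.248 0.489 -3.877
v -1.72 0.223 -5.122
v -3.089 0.162 -3.735
v -1.486 0.002 -4.901
v -2.855 -0.059 -3.514
v -1.213 -0.079 -4.635
v -2.582 -0.14 -3.248
v -0.941 -0.008 -4.364
v -2.311 -0.069 -2.977
v -0.713 0.204 -4.129
v -2.083 0.143 -2.742
v -0.563 0.526 -3.967
v -1.932 0.465 -2.58
v -0.513 0.907 -3.901
v -1.883 0.846 -2.514
v -2.361 -4.265 -2.612
v -1.929 -3.288 -1.871
v -3.589 -2.988 -3.582
v -3.157 -2.011 -2.841
v -1.683 -4.089 -3.239
v -1.251 -3.112 -2.498
v -2.911 -2.812 -4.209
v -2.479 -1.835 -3.468
v -1.316 0.928 -1.357
v -0.631 1.694 -1.099
v -1.844 1.112 -0.503
v -1.252 1.97 -1.542
v -1.911 1.635 -1.877
v -2.222 0.886 -1.907
v -2.002 0.162 -1.615
v -1.381 -0.114 -1.172
v -0.722 0.221 -0.837
v -0.411 0.97 -0.807
f 2 1 5
f 2 5 3
f 3 5 6
f 3 6 4
f 5 1 7
f 5 7 6
f 6 7 8
f 6 8 4
f 7 1 9
f 7 9 8
f 8 9 10
f 8 10 4
f 9 1 11
f 9 11 10
f 10 11 12
f 10 12 4
f 11 1 13
f 11 13 12
f 12 13 14
f 12 14 4
f 13 1 15
f 13 15 14
f 14 15 16
f 14 16 4
f 15 1 17
f 15 17 16
f 16 17 18
f 16 18 4
f 17 1 19
f 17 19 18
f 18 19 20
f 18 20 4
f 19 1 21
f 19 21 20
f 20 21 22
f 20 22 4
f 21 1 23
f 21 23 22
f 22 23 24
f 22 24 4
f 23 1 2
f 23 2 24
f 24 2 3
f 24 3 4
f 26 25 29
f 26 29 27
f 27 29 30
f 27 30 28
f 29 25 31
f 29 31 30
f 30 31 32
f 30 32 28
f 31 25 33
f 31 33 32
f 32 33 34
f 32 34 28
f 33 25 35
f 33 35 34
f 34 35 36
f 34 36 28
f 35 25 37
f 35 37 36
f 36 37 38
f 36 38 28
f 37 25 39
f 37 39 38
f 38 39 40
f 38 40 28
f 39 25 41
f 39 41 40
f 40 41 42
f 40 42 28
f 41 25 43
f 41 43 42
f 42 43 44
f 42 44 28
f 43 25 45
f 43 45 44
f 44 45 46
f 44 46 28
f 45 25 47
f 45 47 46
f 46 47 48
f 46 48 28
f 47 25 49
f 47 49 48
f 48 49 50
f 48 50 28
f 49 25 51
f 49 51 50
f 50 51 52
f 50 52 28
f 51 25 53
f 51 53 52
f 52 53 54
f 52 54 28
f 53 25 55
f 53 55 54
f 54 55 56
f 54 56 28
f 55 25 57
f 55 57 56
f 56 57 58
f 56 58 28
f 57 25 26
f 57 26 58
f 58 26 27
f 58 27 28
f 60 62 59
f 63 60 59
f 59 62 61
f 61 63 59
f 60 66 62
f 64 60 63
f 64 66 60
f 62 66 61
f 65 63 61
f 61 66 65
f 65 64 63
f 66 64 65
f 68 67 70
f 68 70 69
f 70 67 71
f 70 71 69
f 71 67 72
f 71 72 69
f 72 67 73
f 72 73 69
f 73 67 74
f 73 74 69
f 74 67 75
f 74 75 69
f 75 67 76
f 75 76 69
f 76 67 68
f 76 68 69



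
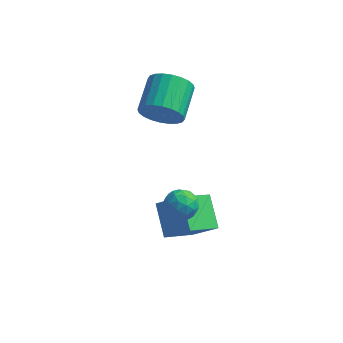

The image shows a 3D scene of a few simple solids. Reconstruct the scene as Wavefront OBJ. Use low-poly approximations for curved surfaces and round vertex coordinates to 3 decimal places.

v 0.297 -0.967 0.499
v 0.887 -0.543 0.747
v 0.973 -1.997 0.653
v 1.563 -1.573 0.901
v 0.93 -1.639 1.33
v 0.512 -1.002 1.235
v 1.348 -1.538 0.165
v 0.93 -0.901 0.07
v 1.536 -0.896 0.541
v 1.278 -0.958 1.261
v 0.582 -1.582 0.139
v 0.324 -1.644 0.859
v 0.533 -0.664 0.61
v 1.327 -1.876 0.79
v 0.955 -1.914 1.043
v 1.302 -1.665 1.188
v 0.312 -0.934 0.897
v 0.659 -0.685 1.042
v 0.684 -1.329 1.385
v 1.201 -1.855 0.358
v 1.548 -1.606 0.503
v 0.558 -0.875 0.212
v 0.905 -0.626 0.357
v 1.176 -1.211 0.015
v 1.261 -0.623 0.634
v 1.658 -1.229 0.724
v 1.532 -1.208 0.292
v 1.286 -0.834 0.236
v 1.109 -0.659 1.057
v 1.507 -1.265 1.148
v 1.135 -1.303 1.4
v 0.889 -0.929 1.344
v 1.491 -0.867 0.936
v 0.353 -1.275 0.252
v 0.751 -1.881 0.343
v 0.971 -1.611 0.056
v 0.725 -1.237 0
v 0.202 -1.311 0.676
v 0.599 -1.917 0.766
v 0.574 -1.706 1.164
v 0.328 -1.332 1.108
v 0.369 -1.673 0.464
v -1.19 2.89 1.997
v -0.601 3.193 1.247
v -0.662 4.812 1.853
v -1.25 4.51 2.603
v -0.955 3.239 1.089
v -1.016 4.858 1.695
v -1.345 3.231 1.07
v -1.406 4.851 1.676
v -1.711 3.172 1.192
v -1.772 4.791 1.797
v -1.998 3.07 1.436
v -2.058 4.689 2.042
v -2.161 2.941 1.766
v -2.222 4.56 2.371
v -2.177 2.803 2.131
v -2.238 4.423 2.736
v -2.042 2.68 2.475
v -2.103 4.299 3.081
v -1.778 2.588 2.747
v -1.839 4.207 3.353
v -1.424 2.542 2.905
v -1.485 4.161 3.511
v -1.034 2.549 2.924
v -1.095 4.169 3.53
v -0.668 2.609 2.803
v -0.729 4.228 3.408
v -0.382 2.711 2.558
v -0.442 4.33 3.164
v -0.218 2.84 2.229
v -0.279 4.459 2.834
v -0.202 2.977 1.864
v -0.263 4.597 2.469
v -0.337 3.101 1.519
v -0.398 4.72 2.125
v 0.107 -0.901 -2.266
v 1.213 -0.944 -1.362
v -0.602 0.242 -1.345
v 0.504 0.199 -0.441
v 0.936 0.381 -3.219
v 2.042 0.338 -2.315
v 0.227 1.524 -2.298
v 1.333 1.481 -1.394
f 1 38 17
f 38 12 41
f 17 41 6
f 38 41 17
f 1 17 13
f 17 6 18
f 13 18 2
f 17 18 13
f 1 13 22
f 13 2 23
f 22 23 8
f 13 23 22
f 1 22 34
f 22 8 37
f 34 37 11
f 22 37 34
f 1 34 38
f 34 11 42
f 38 42 12
f 34 42 38
f 2 18 29
f 18 6 32
f 29 32 10
f 18 32 29
f 6 41 19
f 41 12 40
f 19 40 5
f 41 40 19
f 12 42 39
f 42 11 35
f 39 35 3
f 42 35 39
f 11 37 36
f 37 8 24
f 36 24 7
f 37 24 36
f 8 23 28
f 23 2 25
f 28 25 9
f 23 25 28
f 4 30 16
f 30 10 31
f 16 31 5
f 30 31 16
f 4 16 14
f 16 5 15
f 14 15 3
f 16 15 14
f 4 14 21
f 14 3 20
f 21 20 7
f 14 20 21
f 4 21 26
f 21 7 27
f 26 27 9
f 21 27 26
f 4 26 30
f 26 9 33
f 30 33 10
f 26 33 30
f 5 31 19
f 31 10 32
f 19 32 6
f 31 32 19
f 3 15 39
f 15 5 40
f 39 40 12
f 15 40 39
f 7 20 36
f 20 3 35
f 36 35 11
f 20 35 36
f 9 27 28
f 27 7 24
f 28 24 8
f 27 24 28
f 10 33 29
f 33 9 25
f 29 25 2
f 33 25 29
f 44 43 47
f 44 47 45
f 45 47 48
f 45 48 46
f 47 43 49
f 47 49 48
f 48 49 50
f 48 50 46
f 49 43 51
f 49 51 50
f 50 51 52
f 50 52 46
f 51 43 53
f 51 53 52
f 52 53 54
f 52 54 46
f 53 43 55
f 53 55 54
f 54 55 56
f 54 56 46
f 55 43 57
f 55 57 56
f 56 57 58
f 56 58 46
f 57 43 59
f 57 59 58
f 58 59 60
f 58 60 46
f 59 43 61
f 59 61 60
f 60 61 62
f 60 62 46
f 61 43 63
f 61 63 62
f 62 63 64
f 62 64 46
f 63 43 65
f 63 65 64
f 64 65 66
f 64 66 46
f 65 43 67
f 65 67 66
f 66 67 68
f 66 68 46
f 67 43 69
f 67 69 68
f 68 69 70
f 68 70 46
f 69 43 71
f 69 71 70
f 70 71 72
f 70 72 46
f 71 43 73
f 71 73 72
f 72 73 74
f 72 74 46
f 73 43 75
f 73 75 74
f 74 75 76
f 74 76 46
f 75 43 44
f 75 44 76
f 76 44 45
f 76 45 46
f 78 80 77
f 81 78 77
f 77 80 79
f 79 81 77
f 78 84 80
f 82 78 81
f 82 84 78
f 80 84 79
f 83 81 79
f 79 84 83
f 83 82 81
f 84 82 83



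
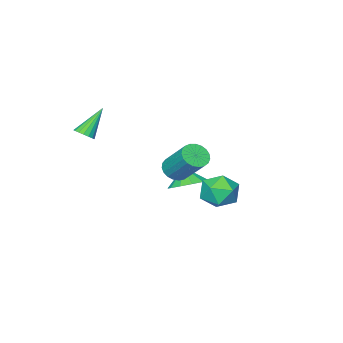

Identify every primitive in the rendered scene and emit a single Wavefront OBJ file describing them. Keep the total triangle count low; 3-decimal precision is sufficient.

v 2.053 -3.117 2.473
v 2.486 -2.978 2.833
v 0.867 -3.123 3.907
v 2.386 -2.732 2.751
v 2.21 -2.574 2.606
v 1.997 -2.541 2.43
v 1.798 -2.639 2.265
v 1.656 -2.847 2.147
v 1.606 -3.117 2.104
v 1.658 -3.386 2.145
v 1.8 -3.594 2.262
v 2 -3.692 2.427
v 2.213 -3.659 2.603
v 2.388 -3.501 2.749
v 2.487 -3.255 2.832
v -1.715 3.806 0.555
v -0.809 4.36 0.7
v -0.811 2.52 -0.18
v 0.095 3.074 -0.035
v -0.428 2.671 0.81
v -0.987 3.465 1.264
v -0.633 3.415 -0.744
v -1.192 4.209 -0.29
v -0.14 4.119 -0.103
v -0.013 3.659 0.858
v -1.607 3.221 -0.338
v -1.48 2.761 0.623
v -0.256 0.961 0.954
v 0.419 0.719 1.173
v 0.452 2.177 2.685
v -0.224 2.419 2.466
v 0.493 0.937 0.962
v 0.526 2.394 2.473
v 0.438 1.158 0.75
v 0.47 2.616 2.261
v 0.262 1.346 0.573
v 0.295 2.803 2.084
v -0.003 1.467 0.462
v 0.03 2.924 1.973
v -0.312 1.5 0.436
v -0.279 2.958 1.947
v -0.611 1.441 0.5
v -0.578 2.898 2.011
v -0.849 1.298 0.642
v -0.817 2.756 2.153
v -0.985 1.098 0.839
v -0.952 2.555 2.35
v -0.994 0.873 1.055
v -0.962 2.331 2.566
v -0.876 0.664 1.254
v -0.844 2.122 2.766
v -0.651 0.506 1.401
v -0.619 1.964 2.913
v -0.358 0.427 1.471
v -0.325 1.885 2.983
v -0.047 0.441 1.452
v -0.014 1.898 2.963
v 0.228 0.544 1.346
v 0.261 2.001 2.858
v -3.06 -1.28 -2.074
v -2.123 -0.872 -1.694
v -3.2 -1.84 -1.126
v -2.564 -0.478 -1.527
v -3.162 -0.339 -1.534
v -3.728 -0.499 -1.712
v -4.081 -0.906 -2.005
v -4.11 -1.433 -2.32
v -3.806 -1.911 -2.557
v -3.265 -2.189 -2.641
v -2.658 -2.178 -2.544
v -2.179 -1.882 -2.299
v -1.98 -1.395 -1.982
f 2 1 4
f 2 4 3
f 4 1 5
f 4 5 3
f 5 1 6
f 5 6 3
f 6 1 7
f 6 7 3
f 7 1 8
f 7 8 3
f 8 1 9
f 8 9 3
f 9 1 10
f 9 10 3
f 10 1 11
f 10 11 3
f 11 1 12
f 11 12 3
f 12 1 13
f 12 13 3
f 13 1 14
f 13 14 3
f 14 1 15
f 14 15 3
f 15 1 2
f 15 2 3
f 16 27 21
f 16 21 17
f 16 17 23
f 16 23 26
f 16 26 27
f 17 21 25
f 21 27 20
f 27 26 18
f 26 23 22
f 23 17 24
f 19 25 20
f 19 20 18
f 19 18 22
f 19 22 24
f 19 24 25
f 20 25 21
f 18 20 27
f 22 18 26
f 24 22 23
f 25 24 17
f 29 28 32
f 29 32 30
f 30 32 33
f 30 33 31
f 32 28 34
f 32 34 33
f 33 34 35
f 33 35 31
f 34 28 36
f 34 36 35
f 35 36 37
f 35 37 31
f 36 28 38
f 36 38 37
f 37 38 39
f 37 39 31
f 38 28 40
f 38 40 39
f 39 40 41
f 39 41 31
f 40 28 42
f 40 42 41
f 41 42 43
f 41 43 31
f 42 28 44
f 42 44 43
f 43 44 45
f 43 45 31
f 44 28 46
f 44 46 45
f 45 46 47
f 45 47 31
f 46 28 48
f 46 48 47
f 47 48 49
f 47 49 31
f 48 28 50
f 48 50 49
f 49 50 51
f 49 51 31
f 50 28 52
f 50 52 51
f 51 52 53
f 51 53 31
f 52 28 54
f 52 54 53
f 53 54 55
f 53 55 31
f 54 28 56
f 54 56 55
f 55 56 57
f 55 57 31
f 56 28 58
f 56 58 57
f 57 58 59
f 57 59 31
f 58 28 29
f 58 29 59
f 59 29 30
f 59 30 31
f 61 60 63
f 61 63 62
f 63 60 64
f 63 64 62
f 64 60 65
f 64 65 62
f 65 60 66
f 65 66 62
f 66 60 67
f 66 67 62
f 67 60 68
f 67 68 62
f 68 60 69
f 68 69 62
f 69 60 70
f 69 70 62
f 70 60 71
f 70 71 62
f 71 60 72
f 71 72 62
f 72 60 61
f 72 61 62



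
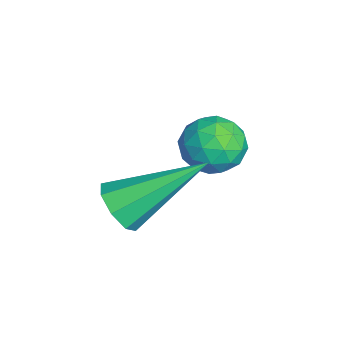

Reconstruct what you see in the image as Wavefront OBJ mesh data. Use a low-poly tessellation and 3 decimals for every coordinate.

v -2.144 -2.435 -2.545
v -1.667 -2.579 -2.268
v -2.256 -0.865 -1.535
v -1.587 -2.343 -2.626
v -1.833 -2.16 -2.937
v -2.261 -2.139 -3.018
v -2.62 -2.29 -2.823
v -2.7 -2.527 -2.465
v -2.454 -2.709 -2.154
v -2.026 -2.731 -2.072
v -4.387 -0.206 -2.544
v -3.816 -0.054 -2.222
v -3.984 -1.186 -2.798
v -3.413 -1.034 -2.476
v -3.981 -1.126 -2.127
v -4.23 -0.521 -1.971
v -3.57 -0.719 -3.049
v -3.819 -0.114 -2.893
v -3.311 -0.371 -2.534
v -3.565 -0.623 -1.965
v -4.235 -0.617 -3.055
v -4.489 -0.869 -2.486
v -4.137 -0.044 -2.361
v -3.663 -1.196 -2.659
v -3.997 -1.25 -2.454
v -3.661 -1.161 -2.265
v -4.381 -0.319 -2.213
v -4.045 -0.23 -2.024
v -4.142 -0.86 -1.968
v -3.755 -1.01 -2.996
v -3.419 -0.921 -2.807
v -4.139 -0.079 -2.755
v -3.803 0.01 -2.566
v -3.658 -0.38 -3.052
v -3.504 -0.141 -2.355
v -3.267 -0.717 -2.504
v -3.36 -0.532 -2.841
v -3.506 -0.176 -2.749
v -3.654 -0.289 -2.02
v -3.417 -0.865 -2.169
v -3.751 -0.92 -1.964
v -3.897 -0.564 -1.872
v -3.357 -0.476 -2.204
v -4.383 -0.375 -2.851
v -4.146 -0.951 -3
v -3.903 -0.676 -3.148
v -4.049 -0.32 -3.056
v -4.533 -0.523 -2.516
v -4.296 -1.099 -2.665
v -4.294 -1.064 -2.271
v -4.44 -0.708 -2.179
v -4.443 -0.764 -2.816
f 2 1 4
f 2 4 3
f 4 1 5
f 4 5 3
f 5 1 6
f 5 6 3
f 6 1 7
f 6 7 3
f 7 1 8
f 7 8 3
f 8 1 9
f 8 9 3
f 9 1 10
f 9 10 3
f 10 1 2
f 10 2 3
f 11 48 27
f 48 22 51
f 27 51 16
f 48 51 27
f 11 27 23
f 27 16 28
f 23 28 12
f 27 28 23
f 11 23 32
f 23 12 33
f 32 33 18
f 23 33 32
f 11 32 44
f 32 18 47
f 44 47 21
f 32 47 44
f 11 44 48
f 44 21 52
f 48 52 22
f 44 52 48
f 12 28 39
f 28 16 42
f 39 42 20
f 28 42 39
f 16 51 29
f 51 22 50
f 29 50 15
f 51 50 29
f 22 52 49
f 52 21 45
f 49 45 13
f 52 45 49
f 21 47 46
f 47 18 34
f 46 34 17
f 47 34 46
f 18 33 38
f 33 12 35
f 38 35 19
f 33 35 38
f 14 40 26
f 40 20 41
f 26 41 15
f 40 41 26
f 14 26 24
f 26 15 25
f 24 25 13
f 26 25 24
f 14 24 31
f 24 13 30
f 31 30 17
f 24 30 31
f 14 31 36
f 31 17 37
f 36 37 19
f 31 37 36
f 14 36 40
f 36 19 43
f 40 43 20
f 36 43 40
f 15 41 29
f 41 20 42
f 29 42 16
f 41 42 29
f 13 25 49
f 25 15 50
f 49 50 22
f 25 50 49
f 17 30 46
f 30 13 45
f 46 45 21
f 30 45 46
f 19 37 38
f 37 17 34
f 38 34 18
f 37 34 38
f 20 43 39
f 43 19 35
f 39 35 12
f 43 35 39



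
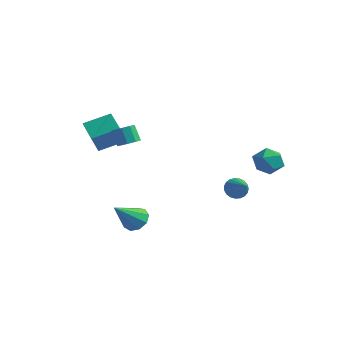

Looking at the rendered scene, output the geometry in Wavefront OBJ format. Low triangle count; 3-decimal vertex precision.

v 3.217 4.45 -0.753
v 4.141 4.209 -0.499
v 2.659 3.231 0.119
v 3.583 2.99 0.373
v 3.177 3.822 0.717
v 3.523 4.576 0.179
v 3.277 2.864 -0.559
v 3.623 3.618 -1.097
v 4.179 3.228 -0.379
v 4.117 3.82 0.41
v 2.683 3.62 -0.79
v 2.621 4.212 -0.001
v 0.867 4.104 -3.223
v 1.239 4.029 -3.859
v 2.113 3.456 -2.417
v 1.325 4.31 -3.766
v 1.332 4.555 -3.581
v 1.259 4.722 -3.333
v 1.117 4.782 -3.066
v 0.933 4.725 -2.827
v 0.737 4.561 -2.656
v 0.563 4.317 -2.583
v 0.442 4.037 -2.621
v 0.394 3.768 -2.763
v 0.428 3.557 -2.985
v 0.538 3.441 -3.248
v 0.705 3.44 -3.507
v 0.899 3.553 -3.716
v 1.088 3.761 -3.841
v -1.317 -2.335 1.843
v -0.736 -2.457 2.154
v -1.242 -2.388 3.128
v -1.823 -2.265 2.817
v -0.79 -2.006 2.093
v -1.296 -1.937 3.068
v -1.09 -1.709 1.916
v -1.596 -1.639 2.89
v -1.496 -1.704 1.705
v -2.002 -1.635 2.679
v -1.819 -1.995 1.558
v -2.325 -1.925 2.532
v -1.907 -2.444 1.544
v -2.413 -2.375 2.519
v -1.718 -2.843 1.671
v -2.225 -2.773 2.645
v -1.342 -3.003 1.878
v -1.849 -2.934 2.852
v -0.954 -2.851 2.068
v -1.461 -2.782 3.042
v -3.692 -2.251 0.533
v -3.518 -2.954 1.743
v -4.99 -1.581 1.109
v -4.816 -2.284 2.319
v -2.764 -0.976 1.141
v -2.59 -1.679 2.351
v -4.062 -0.306 1.717
v -3.888 -1.009 2.927
v -0.83 -2.404 -3.785
v -0.164 -2.08 -3.349
v -1.01 -3.936 -2.375
v -0.666 -1.843 -3.155
v -1.245 -1.868 -3.256
v -1.63 -2.144 -3.604
v -1.641 -2.542 -4.038
v -1.273 -2.875 -4.353
v -0.698 -2.988 -4.403
v -0.185 -2.828 -4.163
v 0.026 -2.47 -3.747
f 1 12 6
f 1 6 2
f 1 2 8
f 1 8 11
f 1 11 12
f 2 6 10
f 6 12 5
f 12 11 3
f 11 8 7
f 8 2 9
f 4 10 5
f 4 5 3
f 4 3 7
f 4 7 9
f 4 9 10
f 5 10 6
f 3 5 12
f 7 3 11
f 9 7 8
f 10 9 2
f 14 13 16
f 14 16 15
f 16 13 17
f 16 17 15
f 17 13 18
f 17 18 15
f 18 13 19
f 18 19 15
f 19 13 20
f 19 20 15
f 20 13 21
f 20 21 15
f 21 13 22
f 21 22 15
f 22 13 23
f 22 23 15
f 23 13 24
f 23 24 15
f 24 13 25
f 24 25 15
f 25 13 26
f 25 26 15
f 26 13 27
f 26 27 15
f 27 13 28
f 27 28 15
f 28 13 29
f 28 29 15
f 29 13 14
f 29 14 15
f 31 30 34
f 31 34 32
f 32 34 35
f 32 35 33
f 34 30 36
f 34 36 35
f 35 36 37
f 35 37 33
f 36 30 38
f 36 38 37
f 37 38 39
f 37 39 33
f 38 30 40
f 38 40 39
f 39 40 41
f 39 41 33
f 40 30 42
f 40 42 41
f 41 42 43
f 41 43 33
f 42 30 44
f 42 44 43
f 43 44 45
f 43 45 33
f 44 30 46
f 44 46 45
f 45 46 47
f 45 47 33
f 46 30 48
f 46 48 47
f 47 48 49
f 47 49 33
f 48 30 31
f 48 31 49
f 49 31 32
f 49 32 33
f 51 53 50
f 54 51 50
f 50 53 52
f 52 54 50
f 51 57 53
f 55 51 54
f 55 57 51
f 53 57 52
f 56 54 52
f 52 57 56
f 56 55 54
f 57 55 56
f 59 58 61
f 59 61 60
f 61 58 62
f 61 62 60
f 62 58 63
f 62 63 60
f 63 58 64
f 63 64 60
f 64 58 65
f 64 65 60
f 65 58 66
f 65 66 60
f 66 58 67
f 66 67 60
f 67 58 68
f 67 68 60
f 68 58 59
f 68 59 60



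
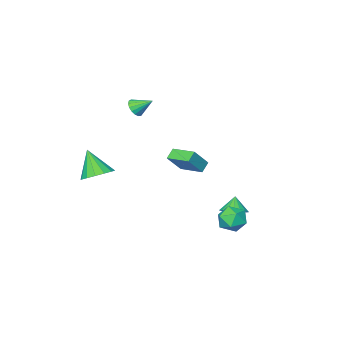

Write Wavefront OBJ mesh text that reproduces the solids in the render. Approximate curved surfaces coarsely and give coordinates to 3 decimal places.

v -2.572 2.235 -4.007
v -2.113 2.786 -3.55
v -2.968 1.825 -3.113
v -2.437 2.974 -3.608
v -2.787 3.014 -3.744
v -3.095 2.901 -3.933
v -3.299 2.656 -4.136
v -3.359 2.327 -4.314
v -3.263 1.98 -4.43
v -3.03 1.684 -4.463
v -2.707 1.497 -4.406
v -2.356 1.456 -4.269
v -2.049 1.569 -4.08
v -1.845 1.815 -3.877
v -1.785 2.143 -3.7
v -1.88 2.49 -3.583
v -4.385 -4.752 -3.228
v -3.348 -4.723 -2.01
v -4.764 -3.109 -2.944
v -3.727 -3.08 -1.725
v -3.773 -4.52 -3.755
v -2.736 -4.491 -2.536
v -4.152 -2.877 -3.47
v -3.115 -2.848 -2.252
v -0.299 -4.187 2.445
v -0.026 -4.452 2.997
v -0.921 -3.353 3.155
v 0.182 -4.224 2.911
v 0.28 -3.987 2.718
v 0.245 -3.796 2.463
v 0.086 -3.695 2.203
v -0.162 -3.706 2
v -0.44 -3.828 1.898
v -0.687 -4.032 1.922
v -0.844 -4.272 2.065
v -0.876 -4.492 2.296
v -0.777 -4.642 2.561
v -0.567 -4.689 2.8
v -0.296 -4.62 2.957
v 3.4 -2.618 -1.312
v 4.421 -2.725 -1.392
v 3.42 -3.642 0.312
v 4.351 -2.279 -1.11
v 4.027 -1.923 -0.881
v 3.534 -1.753 -0.768
v 3.005 -1.815 -0.801
v 2.583 -2.092 -0.971
v 2.379 -2.51 -1.232
v 2.449 -2.957 -1.514
v 2.774 -3.313 -1.743
v 3.266 -3.482 -1.856
v 3.795 -3.42 -1.823
v 4.218 -3.143 -1.653
v -2.023 3.924 -3.891
v -1.541 4.686 -3.538
v -0.879 2.974 -3.402
v -0.397 3.736 -3.049
v -1.222 3.449 -2.633
v -1.929 4.036 -2.935
v -0.491 3.624 -4.005
v -1.198 4.211 -4.307
v -0.595 4.5 -3.608
v -1.047 4.392 -2.76
v -1.373 3.268 -4.18
v -1.825 3.16 -3.332
f 2 1 4
f 2 4 3
f 4 1 5
f 4 5 3
f 5 1 6
f 5 6 3
f 6 1 7
f 6 7 3
f 7 1 8
f 7 8 3
f 8 1 9
f 8 9 3
f 9 1 10
f 9 10 3
f 10 1 11
f 10 11 3
f 11 1 12
f 11 12 3
f 12 1 13
f 12 13 3
f 13 1 14
f 13 14 3
f 14 1 15
f 14 15 3
f 15 1 16
f 15 16 3
f 16 1 2
f 16 2 3
f 18 20 17
f 21 18 17
f 17 20 19
f 19 21 17
f 18 24 20
f 22 18 21
f 22 24 18
f 20 24 19
f 23 21 19
f 19 24 23
f 23 22 21
f 24 22 23
f 26 25 28
f 26 28 27
f 28 25 29
f 28 29 27
f 29 25 30
f 29 30 27
f 30 25 31
f 30 31 27
f 31 25 32
f 31 32 27
f 32 25 33
f 32 33 27
f 33 25 34
f 33 34 27
f 34 25 35
f 34 35 27
f 35 25 36
f 35 36 27
f 36 25 37
f 36 37 27
f 37 25 38
f 37 38 27
f 38 25 39
f 38 39 27
f 39 25 26
f 39 26 27
f 41 40 43
f 41 43 42
f 43 40 44
f 43 44 42
f 44 40 45
f 44 45 42
f 45 40 46
f 45 46 42
f 46 40 47
f 46 47 42
f 47 40 48
f 47 48 42
f 48 40 49
f 48 49 42
f 49 40 50
f 49 50 42
f 50 40 51
f 50 51 42
f 51 40 52
f 51 52 42
f 52 40 53
f 52 53 42
f 53 40 41
f 53 41 42
f 54 65 59
f 54 59 55
f 54 55 61
f 54 61 64
f 54 64 65
f 55 59 63
f 59 65 58
f 65 64 56
f 64 61 60
f 61 55 62
f 57 63 58
f 57 58 56
f 57 56 60
f 57 60 62
f 57 62 63
f 58 63 59
f 56 58 65
f 60 56 64
f 62 60 61
f 63 62 55



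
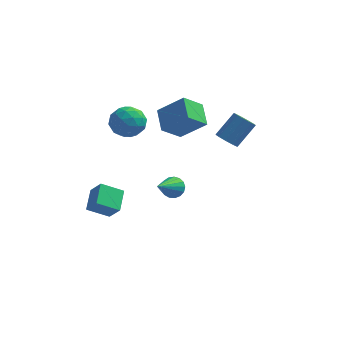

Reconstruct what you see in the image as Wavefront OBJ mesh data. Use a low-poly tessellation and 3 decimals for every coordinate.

v -2.577 0.021 1.069
v -2.162 -0.519 1.771
v -3.978 -0.121 1.789
v -3.563 -0.661 2.491
v -3.356 0.292 2.419
v -2.489 0.38 1.975
v -3.651 -1.02 1.585
v -2.784 -0.932 1.141
v -2.825 -1.162 2.09
v -2.643 -0.351 2.606
v -3.497 -0.289 0.954
v -3.315 0.522 1.47
v -2.246 -0.236 1.357
v -3.894 -0.404 2.203
v -3.772 0.157 2.161
v -3.528 -0.161 2.573
v -2.439 0.292 1.477
v -2.195 -0.025 1.889
v -2.897 0.451 2.27
v -3.945 -0.615 1.671
v -3.701 -0.932 2.083
v -2.612 -0.479 0.987
v -2.368 -0.797 1.399
v -3.243 -1.091 1.29
v -2.392 -0.932 1.957
v -3.216 -1.015 2.38
v -3.267 -1.226 1.848
v -2.758 -1.175 1.587
v -2.285 -0.455 2.26
v -3.109 -0.538 2.683
v -2.987 0.022 2.641
v -2.478 0.073 2.38
v -2.675 -0.833 2.448
v -3.031 -0.102 0.877
v -3.855 -0.185 1.3
v -3.662 -0.713 1.18
v -3.153 -0.662 0.919
v -2.924 0.375 1.18
v -3.748 0.292 1.603
v -3.382 0.535 1.973
v -2.873 0.586 1.712
v -3.465 0.193 1.112
v -0.093 -0.397 2.571
v -0.573 0.749 3.172
v -1.405 -0.363 1.459
v -1.885 0.783 2.06
v 0.665 0.377 1.7
v 0.185 1.523 2.301
v -0.647 0.411 0.588
v -1.127 1.557 1.189
v -1.133 0.916 -3.542
v -0.688 0.558 -3.853
v -1.587 -0.556 -2.498
v -0.531 0.679 -3.613
v -0.512 0.855 -3.357
v -0.635 1.044 -3.143
v -0.872 1.205 -3.021
v -1.169 1.298 -3.018
v -1.457 1.305 -3.134
v -1.671 1.222 -3.345
v -1.762 1.069 -3.6
v -1.708 0.881 -3.842
v -1.522 0.701 -4.015
v -1.248 0.57 -4.08
v -0.947 0.518 -4.021
v 2.085 -1.984 2.333
v 2.524 -1.817 1.929
v 3.215 -1.03 3.002
v 2.775 -1.196 3.407
v 2.208 -1.534 1.924
v 2.899 -0.747 2.998
v 1.834 -1.462 2.111
v 2.525 -0.674 3.185
v 1.578 -1.633 2.402
v 2.269 -0.846 3.476
v 1.558 -1.969 2.661
v 2.249 -1.181 3.734
v 1.785 -2.311 2.766
v 2.476 -1.524 3.84
v 2.152 -2.501 2.669
v 2.843 -1.713 3.743
v 2.487 -2.448 2.415
v 3.178 -1.661 3.488
v 2.634 -2.178 2.122
v 3.325 -1.391 3.196
v -4.011 -4.547 -1.695
v -4.103 -3.415 -1.15
v -2.998 -4.172 -2.304
v -3.09 -3.039 -1.759
v -3.41 -4.881 -0.901
v -3.502 -3.748 -0.356
v -2.397 -4.505 -1.51
v -2.489 -3.373 -0.965
f 1 38 17
f 38 12 41
f 17 41 6
f 38 41 17
f 1 17 13
f 17 6 18
f 13 18 2
f 17 18 13
f 1 13 22
f 13 2 23
f 22 23 8
f 13 23 22
f 1 22 34
f 22 8 37
f 34 37 11
f 22 37 34
f 1 34 38
f 34 11 42
f 38 42 12
f 34 42 38
f 2 18 29
f 18 6 32
f 29 32 10
f 18 32 29
f 6 41 19
f 41 12 40
f 19 40 5
f 41 40 19
f 12 42 39
f 42 11 35
f 39 35 3
f 42 35 39
f 11 37 36
f 37 8 24
f 36 24 7
f 37 24 36
f 8 23 28
f 23 2 25
f 28 25 9
f 23 25 28
f 4 30 16
f 30 10 31
f 16 31 5
f 30 31 16
f 4 16 14
f 16 5 15
f 14 15 3
f 16 15 14
f 4 14 21
f 14 3 20
f 21 20 7
f 14 20 21
f 4 21 26
f 21 7 27
f 26 27 9
f 21 27 26
f 4 26 30
f 26 9 33
f 30 33 10
f 26 33 30
f 5 31 19
f 31 10 32
f 19 32 6
f 31 32 19
f 3 15 39
f 15 5 40
f 39 40 12
f 15 40 39
f 7 20 36
f 20 3 35
f 36 35 11
f 20 35 36
f 9 27 28
f 27 7 24
f 28 24 8
f 27 24 28
f 10 33 29
f 33 9 25
f 29 25 2
f 33 25 29
f 44 46 43
f 47 44 43
f 43 46 45
f 45 47 43
f 44 50 46
f 48 44 47
f 48 50 44
f 46 50 45
f 49 47 45
f 45 50 49
f 49 48 47
f 50 48 49
f 52 51 54
f 52 54 53
f 54 51 55
f 54 55 53
f 55 51 56
f 55 56 53
f 56 51 57
f 56 57 53
f 57 51 58
f 57 58 53
f 58 51 59
f 58 59 53
f 59 51 60
f 59 60 53
f 60 51 61
f 60 61 53
f 61 51 62
f 61 62 53
f 62 51 63
f 62 63 53
f 63 51 64
f 63 64 53
f 64 51 65
f 64 65 53
f 65 51 52
f 65 52 53
f 67 66 70
f 67 70 68
f 68 70 71
f 68 71 69
f 70 66 72
f 70 72 71
f 71 72 73
f 71 73 69
f 72 66 74
f 72 74 73
f 73 74 75
f 73 75 69
f 74 66 76
f 74 76 75
f 75 76 77
f 75 77 69
f 76 66 78
f 76 78 77
f 77 78 79
f 77 79 69
f 78 66 80
f 78 80 79
f 79 80 81
f 79 81 69
f 80 66 82
f 80 82 81
f 81 82 83
f 81 83 69
f 82 66 84
f 82 84 83
f 83 84 85
f 83 85 69
f 84 66 67
f 84 67 85
f 85 67 68
f 85 68 69
f 87 89 86
f 90 87 86
f 86 89 88
f 88 90 86
f 87 93 89
f 91 87 90
f 91 93 87
f 89 93 88
f 92 90 88
f 88 93 92
f 92 91 90
f 93 91 92

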